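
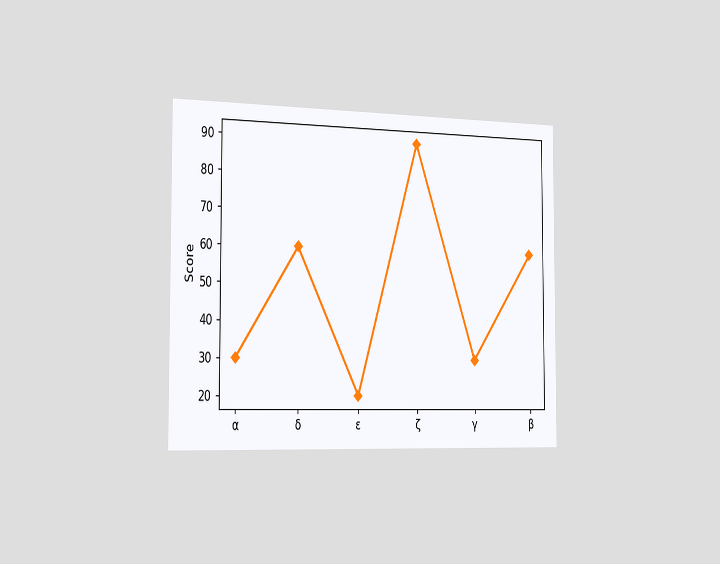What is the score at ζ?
The chart is viewed slightly from the left. At ζ, the line is at 90.

90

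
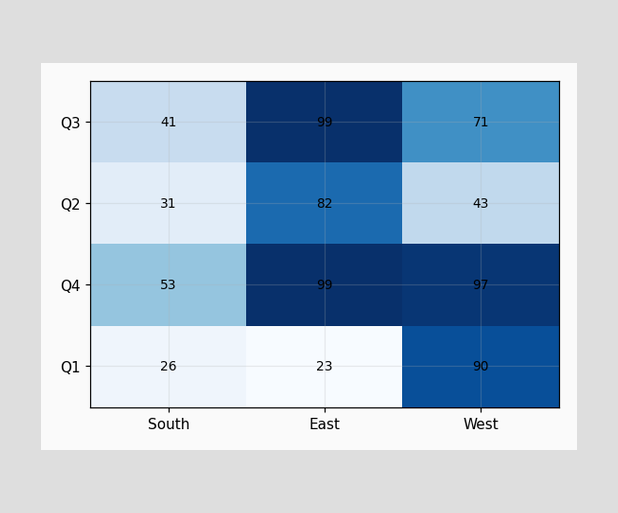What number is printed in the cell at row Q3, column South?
The (Q3, South) cell reads 41.

41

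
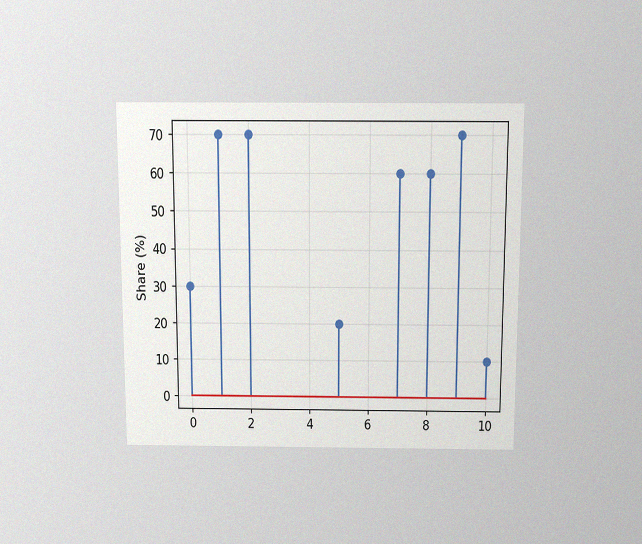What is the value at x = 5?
20%

The chart is viewed slightly from above, with some photo noise. The stem at x=5 reaches 20%.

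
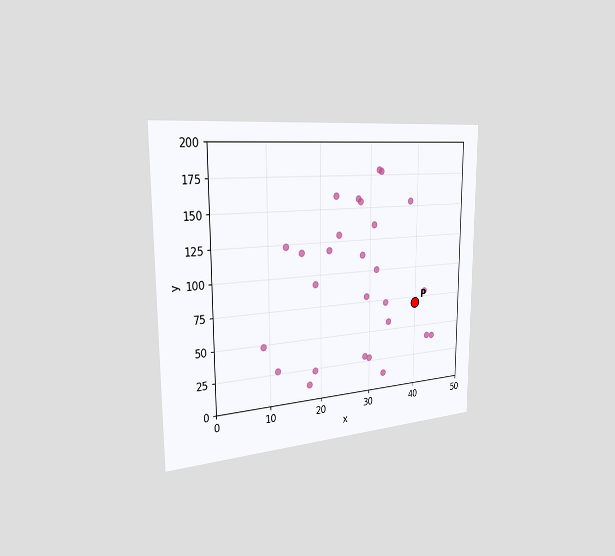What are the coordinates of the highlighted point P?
(40, 70)

The chart is viewed slightly from the left. Following the gridlines from P to each axis, P sits at (40, 70).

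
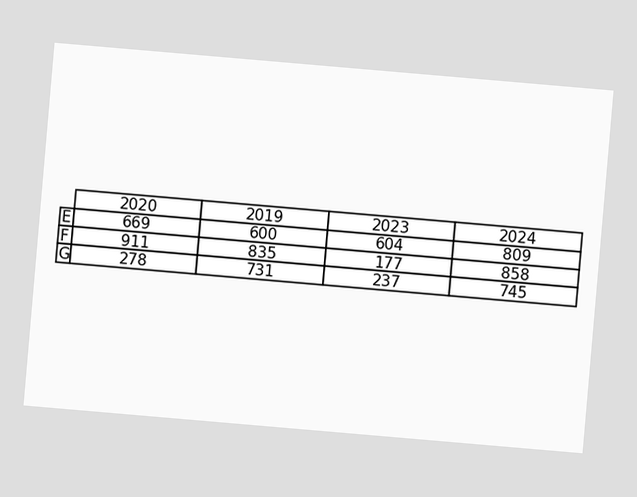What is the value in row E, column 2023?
The chart is tilted about 5° clockwise. The (E, 2023) cell reads 604.

604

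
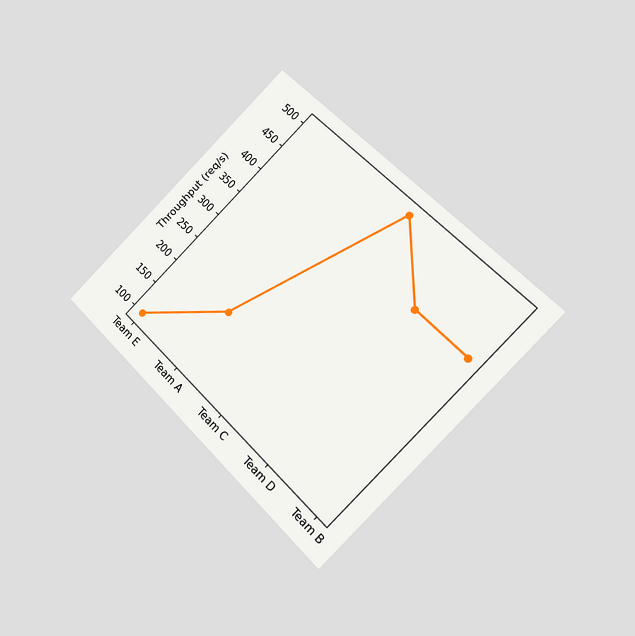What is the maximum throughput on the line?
500req/s

The chart is tilted about 45° clockwise and viewed slightly from the right. The highest point is at Team C, and reading across to the y-axis gives 500req/s.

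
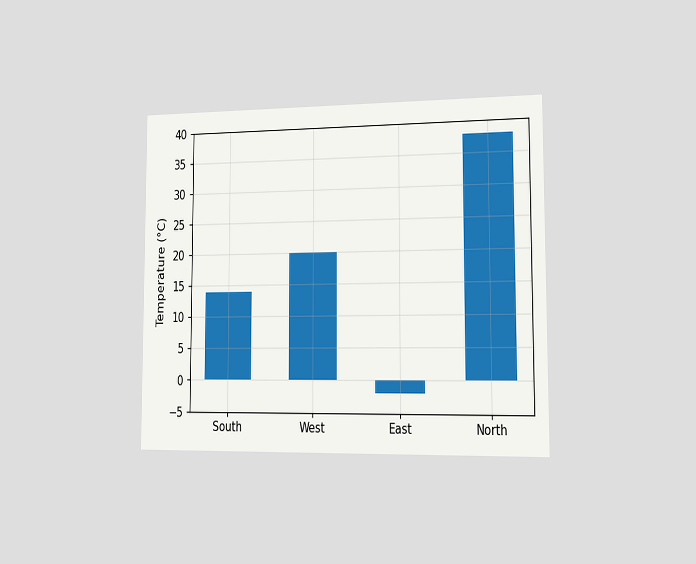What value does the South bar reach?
The chart is viewed slightly from the right. Reading along the chart's y-axis, the South bar reaches 14°C.

14°C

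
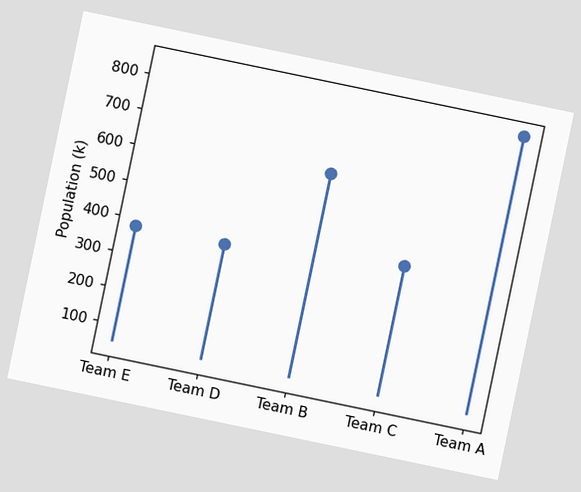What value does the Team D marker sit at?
378k

The chart is tilted about 12° clockwise. The Team D marker sits at 378k.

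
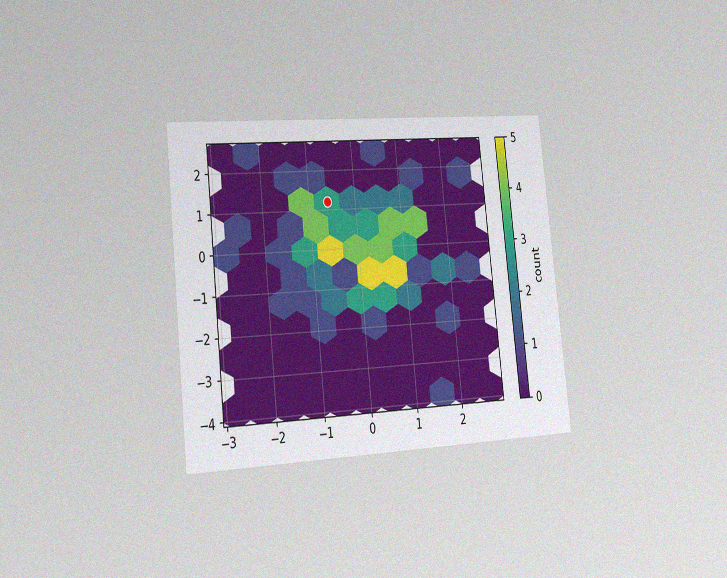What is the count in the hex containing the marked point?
3

The chart is tilted about 6° counter-clockwise and viewed slightly from the left, with some photo noise. The marked hex reads 3 on the colorbar.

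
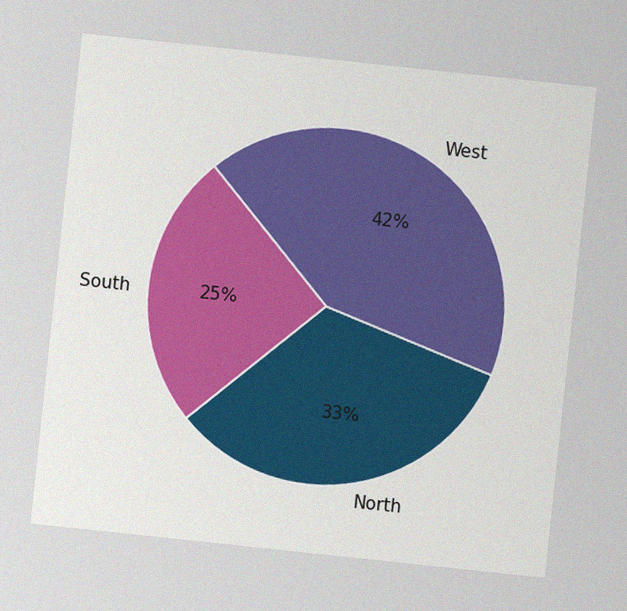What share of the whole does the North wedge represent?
The chart is tilted about 6° clockwise, with some photo noise. The North slice takes up 33% of the pie.

33%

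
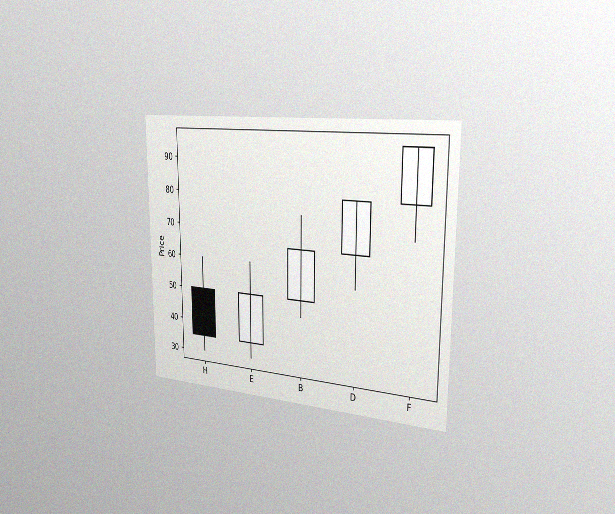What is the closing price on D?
The chart is viewed slightly from the right, with some photo noise. The D candle closes at 80.

80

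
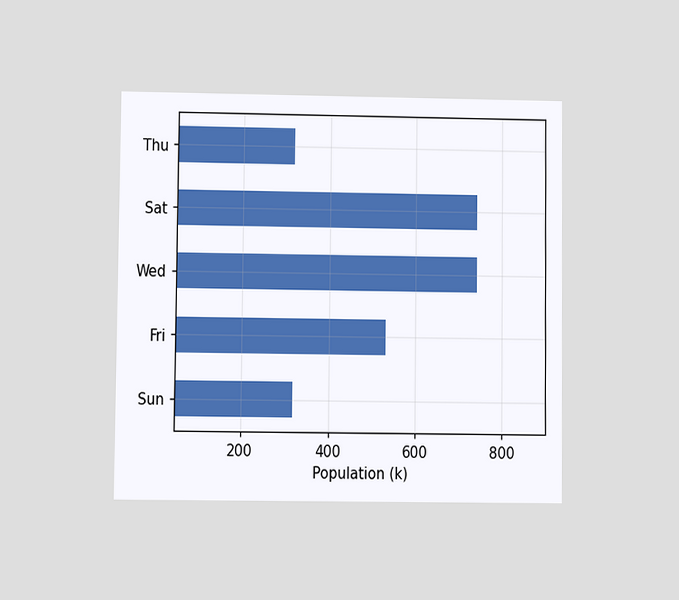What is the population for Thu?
318k

The chart is viewed at a slight angle. Reading along the chart's x-axis, the Thu bar reaches 318k.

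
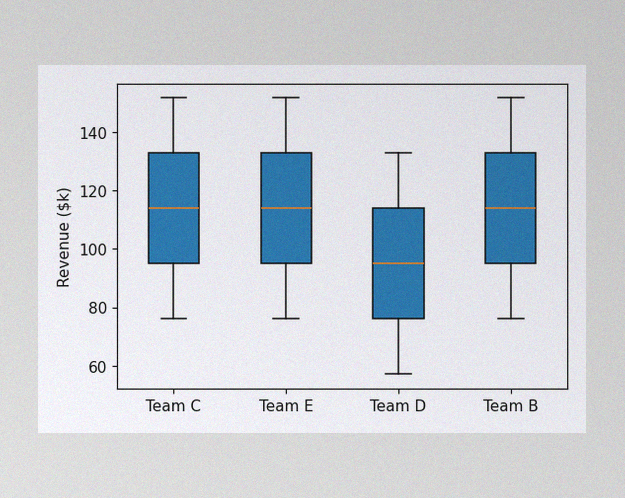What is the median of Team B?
$114k

The image has some photo noise and uneven lighting. The median line in the Team B box sits at $114k.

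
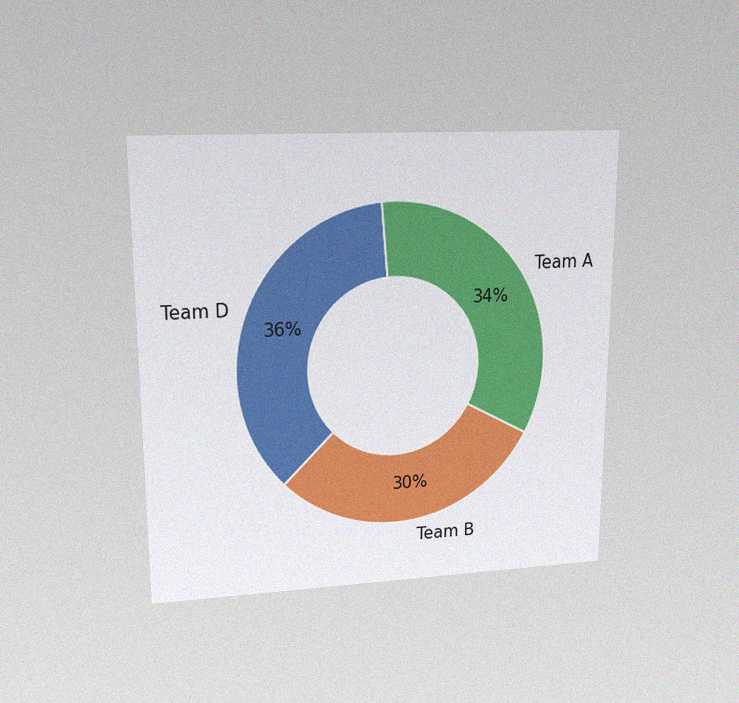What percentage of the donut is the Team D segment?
The chart is viewed at a slight angle, with some photo noise. The Team D segment takes up 36% of the ring.

36%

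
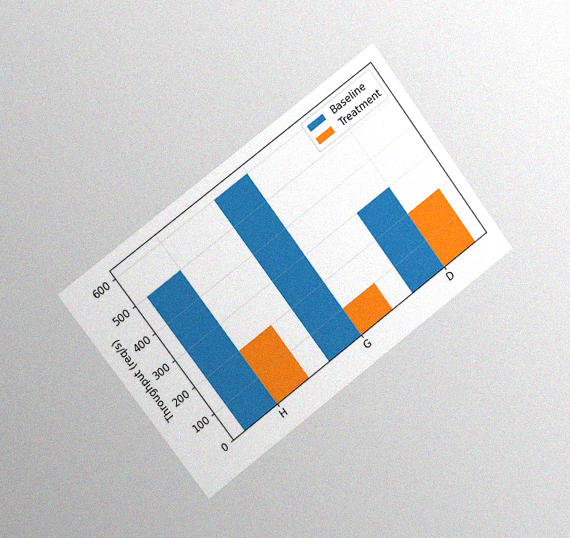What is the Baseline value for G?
The chart is tilted about 37° counter-clockwise and viewed slightly from the left, with some photo noise. The Baseline bar at G reaches 600req/s on the y-axis.

600req/s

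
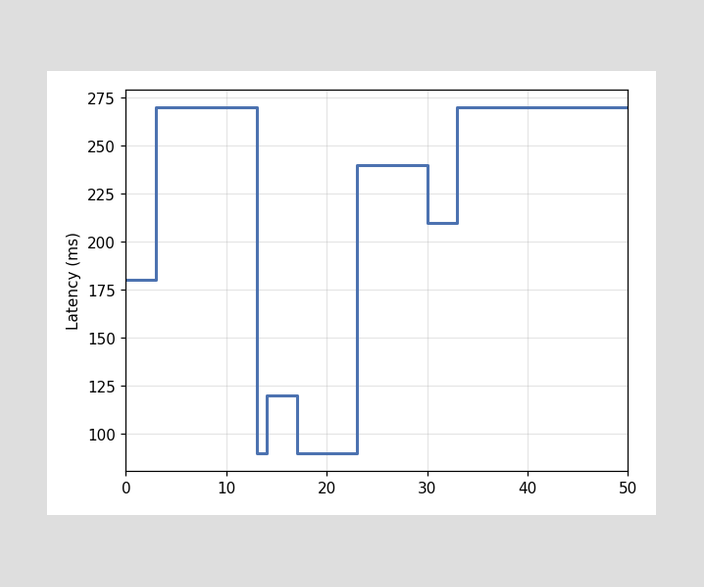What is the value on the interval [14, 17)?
On [14, 17) the step sits at 120ms.

120ms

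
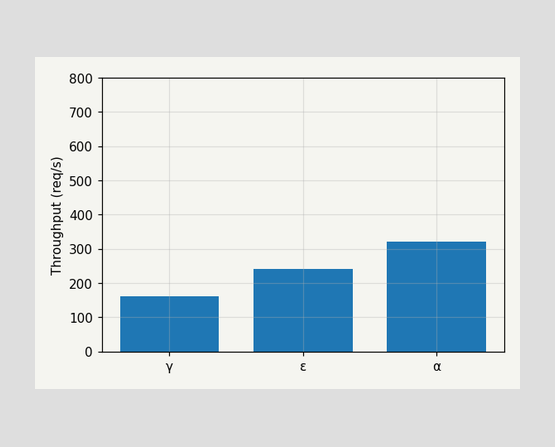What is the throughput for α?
Reading along the chart's y-axis, the α bar reaches 320req/s.

320req/s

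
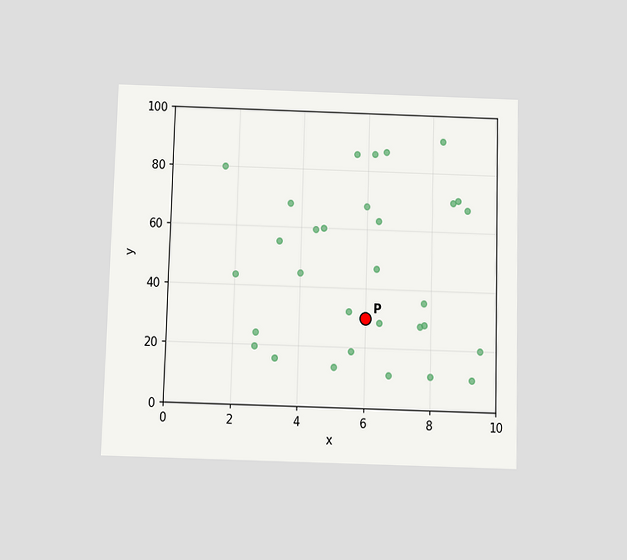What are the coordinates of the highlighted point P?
(6, 30)

The chart is viewed slightly from below. Following the gridlines from P to each axis, P sits at (6, 30).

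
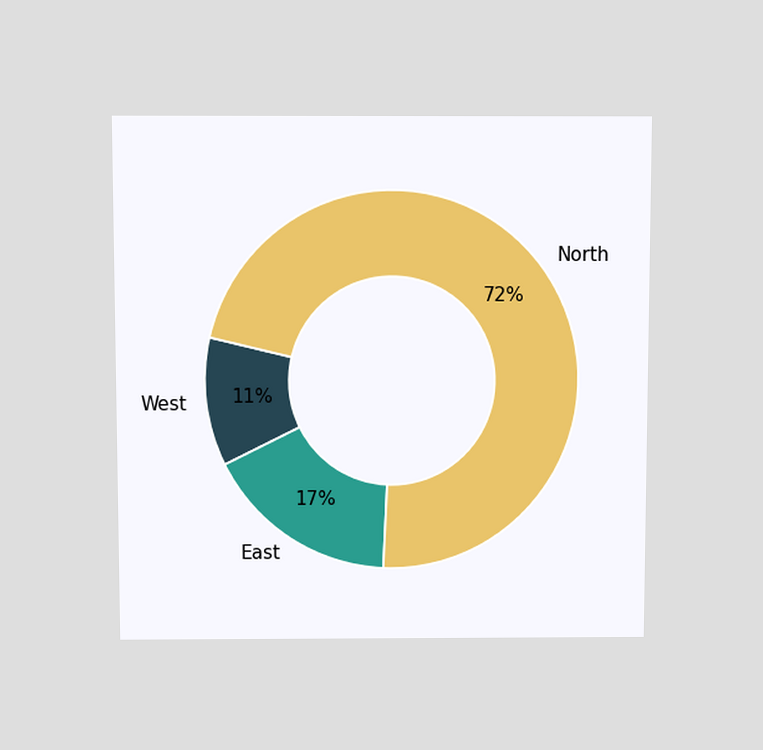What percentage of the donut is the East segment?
17%

The chart is viewed slightly from above. The East segment takes up 17% of the ring.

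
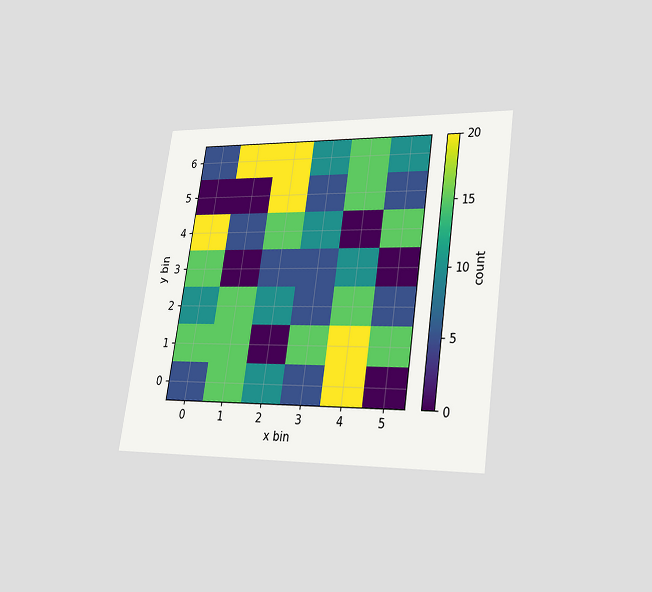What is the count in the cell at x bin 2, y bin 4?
15

The chart is tilted about 8° clockwise and viewed at a slight angle. Matching the cell (2, 4) against the colorbar gives 15.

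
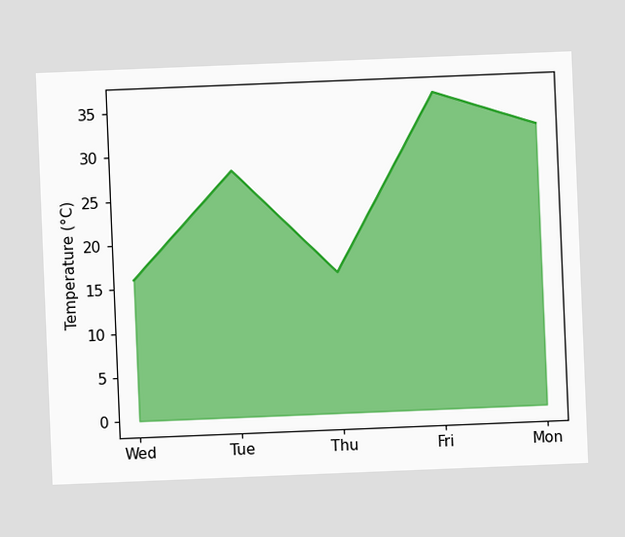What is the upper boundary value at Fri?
36°C

The chart is tilted about 2° counter-clockwise. At Fri the upper boundary is at 36°C.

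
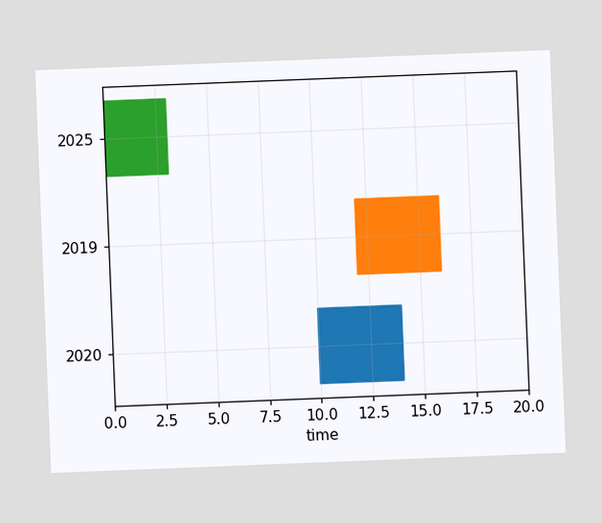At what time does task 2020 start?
The chart is tilted about 2° counter-clockwise. The 2020 bar begins at t=10.

10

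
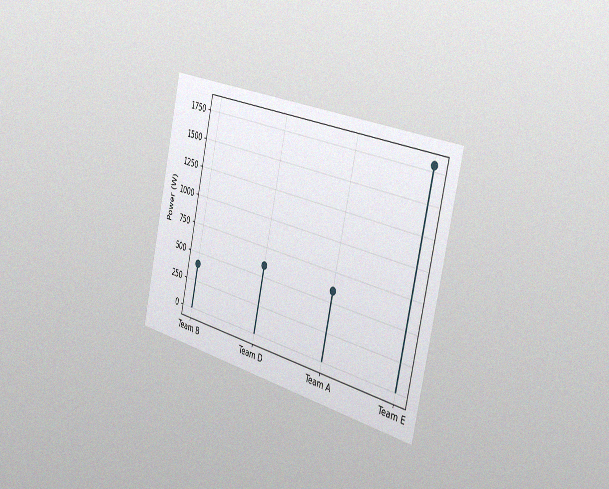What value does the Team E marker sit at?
1800W

The chart is tilted about 13° clockwise and viewed slightly from the right, with some photo noise. The Team E marker sits at 1800W.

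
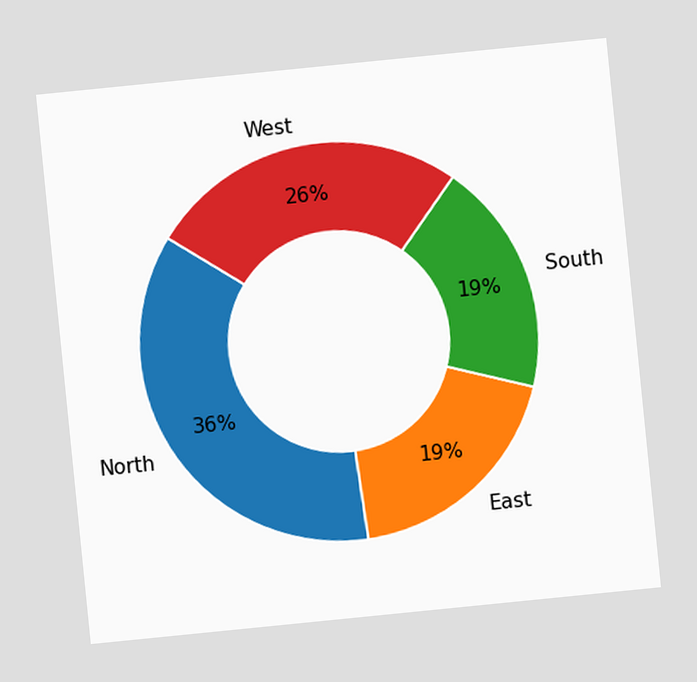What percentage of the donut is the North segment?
36%

The chart is tilted about 6° counter-clockwise. The North segment takes up 36% of the ring.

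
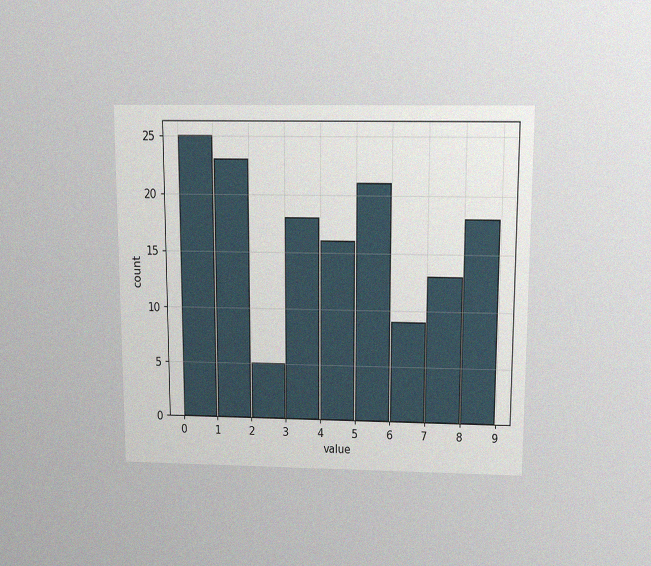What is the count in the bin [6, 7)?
9

The chart is viewed slightly from above, with some photo noise. The [6, 7) bin has height 9.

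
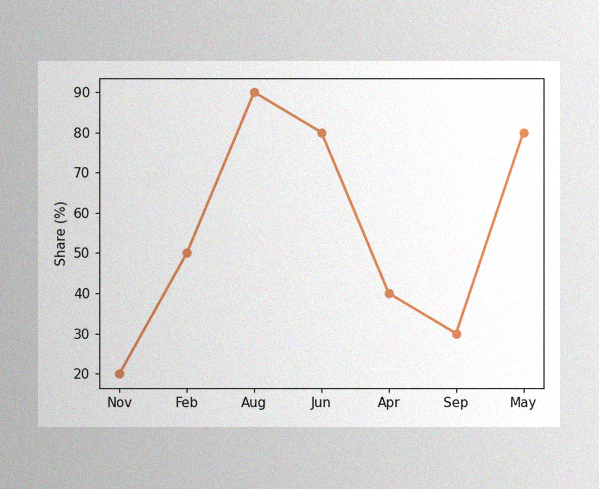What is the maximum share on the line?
90%

The image has some photo noise and uneven lighting. The highest point is at Aug, and reading across to the y-axis gives 90%.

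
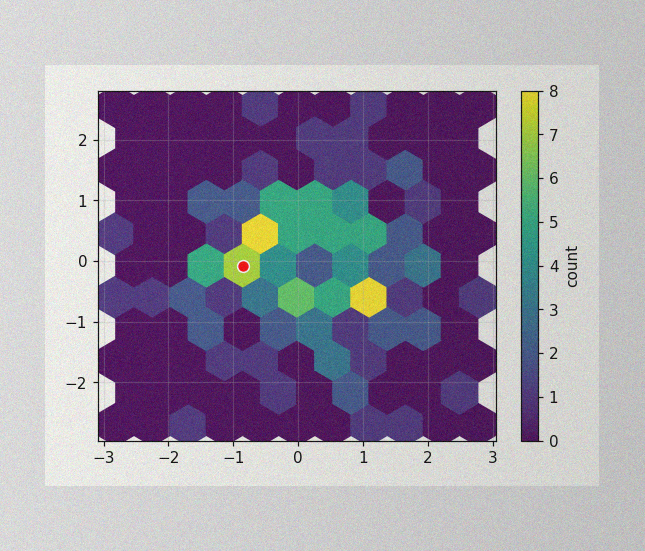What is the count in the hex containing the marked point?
The image has some photo noise and uneven lighting. The marked hex reads 7 on the colorbar.

7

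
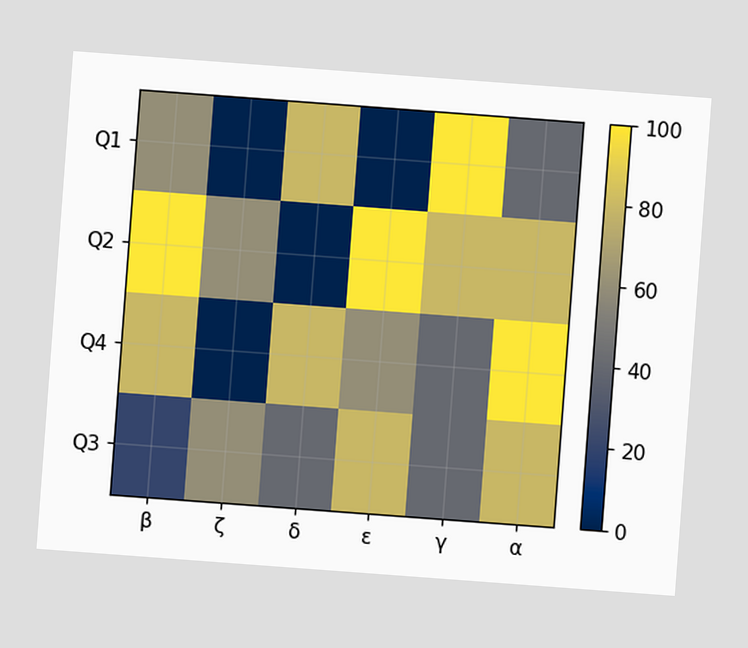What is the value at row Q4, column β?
80

The chart is tilted about 4° clockwise. Matching cell (Q4, β) against the colorbar gives 80.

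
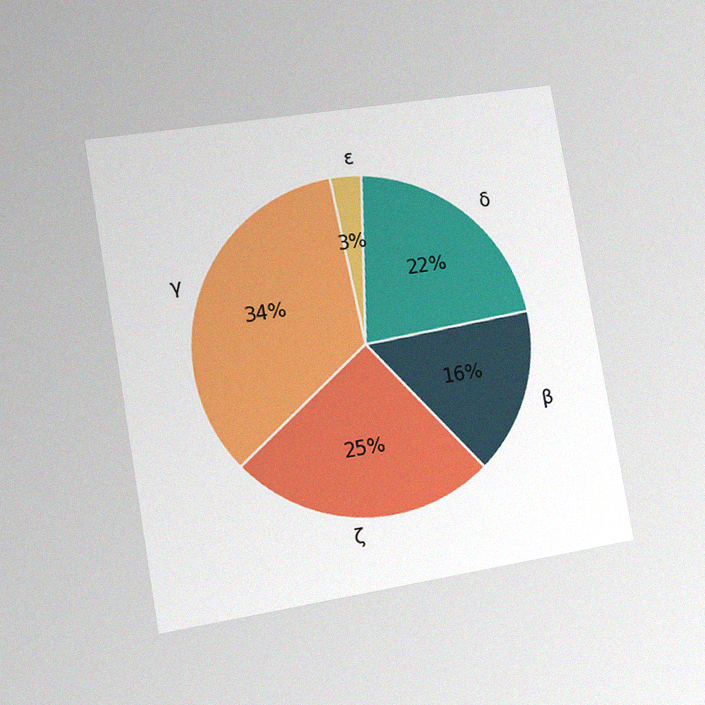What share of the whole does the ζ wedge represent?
25%

The chart is tilted about 10° counter-clockwise and viewed at a slight angle, with some photo noise. The ζ slice takes up 25% of the pie.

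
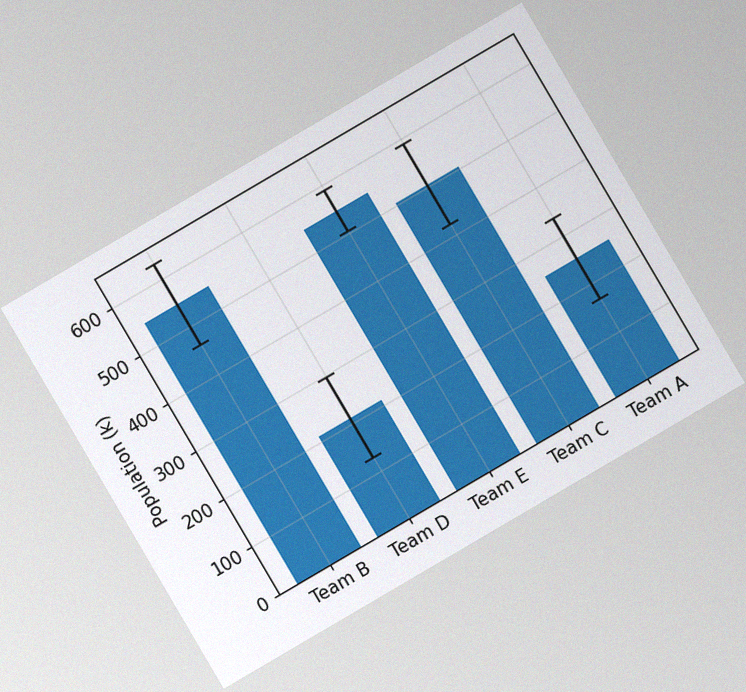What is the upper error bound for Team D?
294k

The chart is tilted about 30° counter-clockwise, with some photo noise. The Team D bar's upper whisker reaches 294k.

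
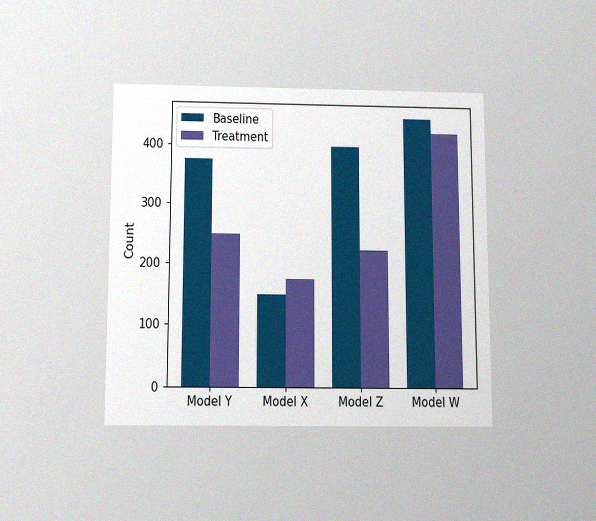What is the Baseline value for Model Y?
The chart is viewed slightly from below, with some photo noise. The Baseline bar at Model Y reaches 375 on the y-axis.

375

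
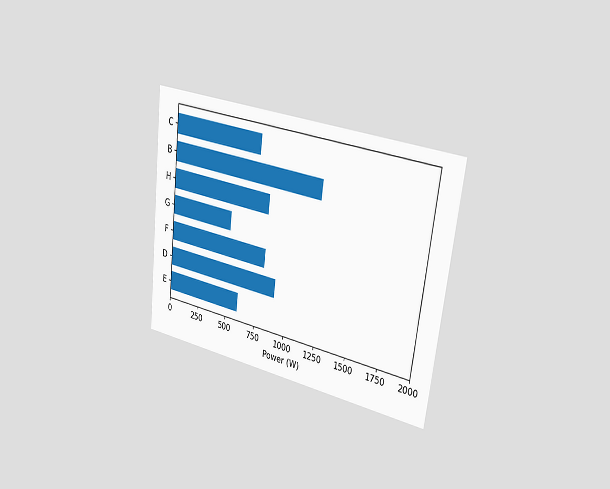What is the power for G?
The chart is tilted about 7° clockwise and viewed slightly from the right. Reading along the chart's x-axis, the G bar reaches 500W.

500W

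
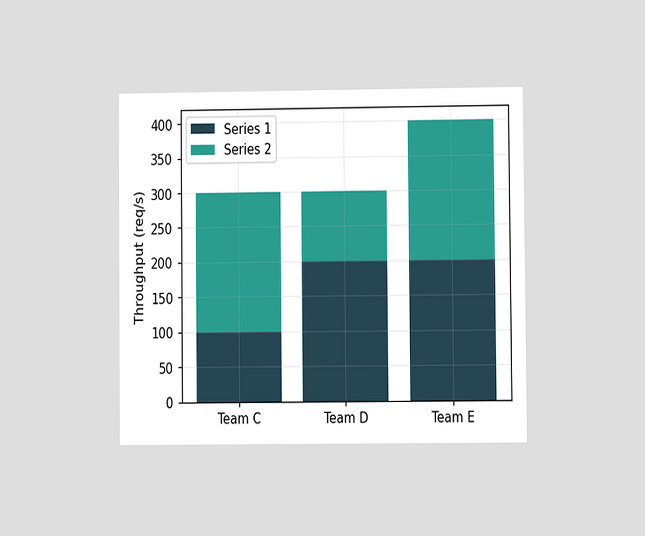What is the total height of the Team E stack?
400req/s

The chart is viewed at a slight angle. The Team E stack's top reaches 400req/s on the y-axis.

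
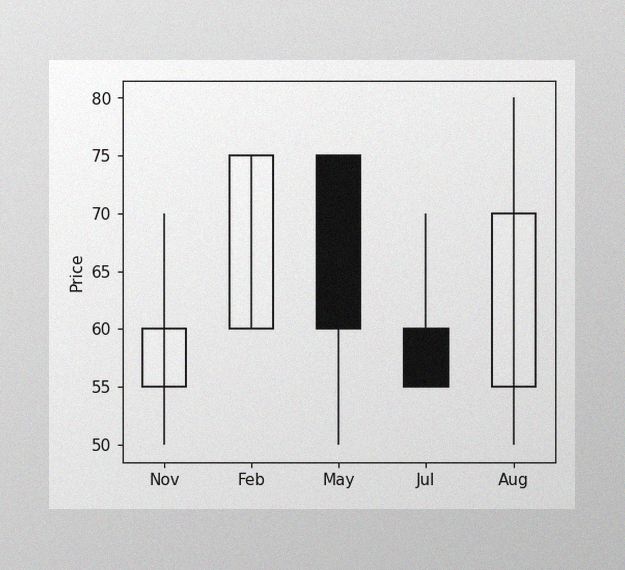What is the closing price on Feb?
75

The image has some photo noise and uneven lighting. The Feb candle closes at 75.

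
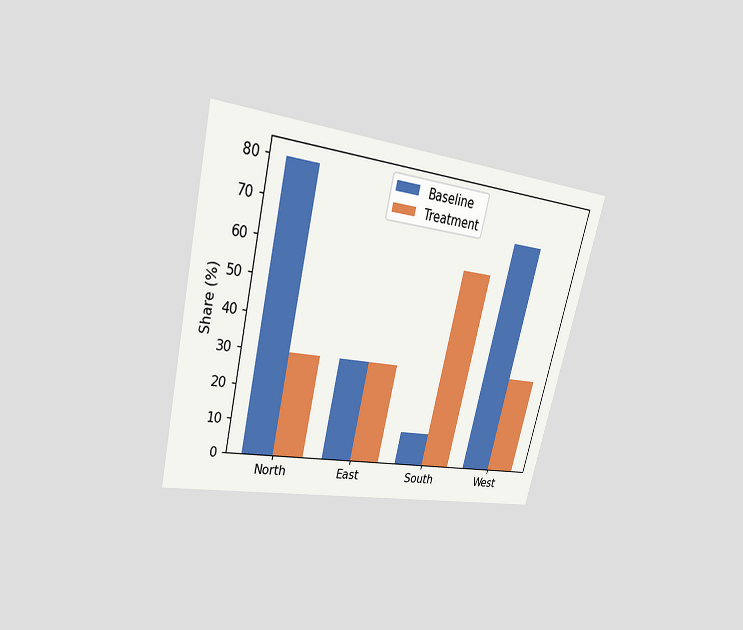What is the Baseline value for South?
The chart is tilted about 14° clockwise and viewed at a slight angle. The Baseline bar at South reaches 10% on the y-axis.

10%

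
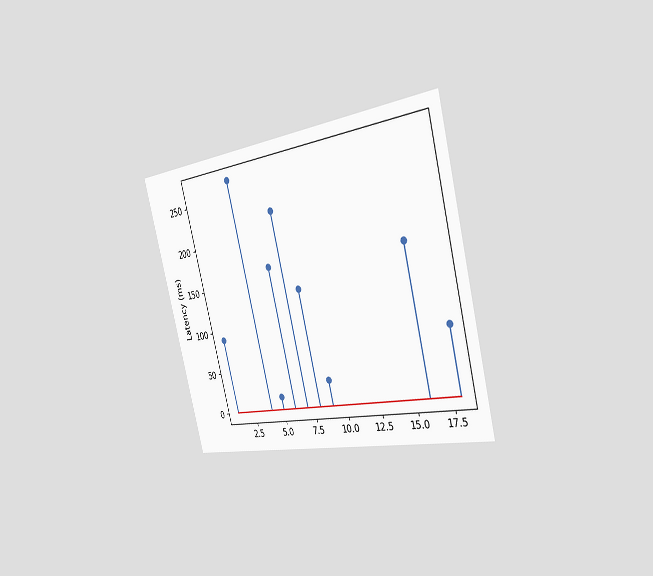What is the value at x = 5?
15ms

The chart is tilted about 14° counter-clockwise and viewed slightly from the right. The stem at x=5 reaches 15ms.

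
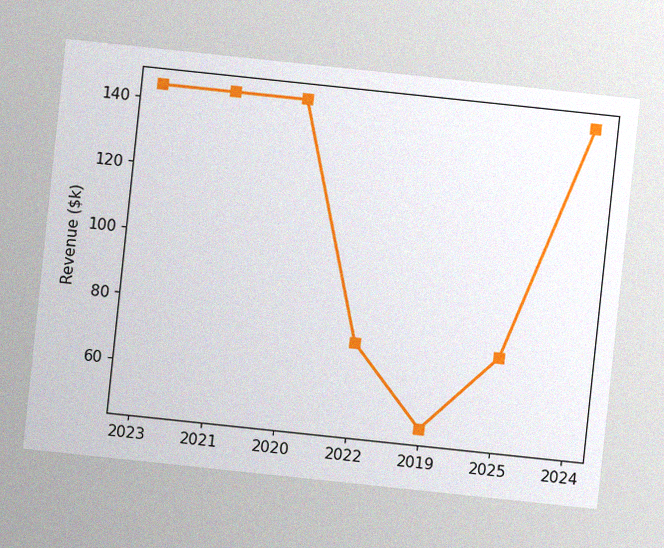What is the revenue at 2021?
$144k

The chart is tilted about 6° clockwise, with some photo noise. At 2021, the line is at $144k.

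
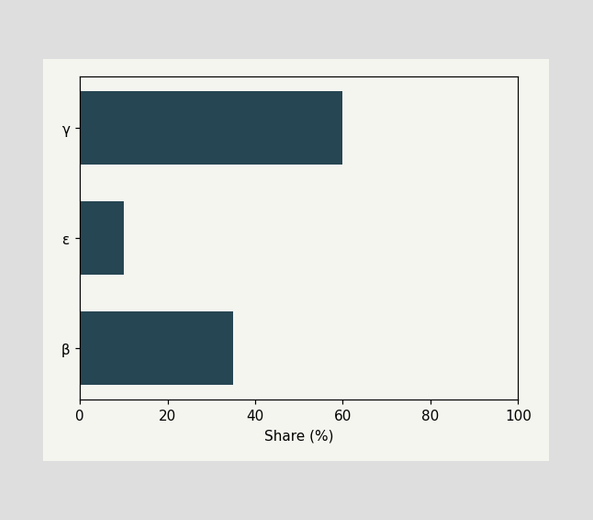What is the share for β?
Reading along the chart's x-axis, the β bar reaches 35%.

35%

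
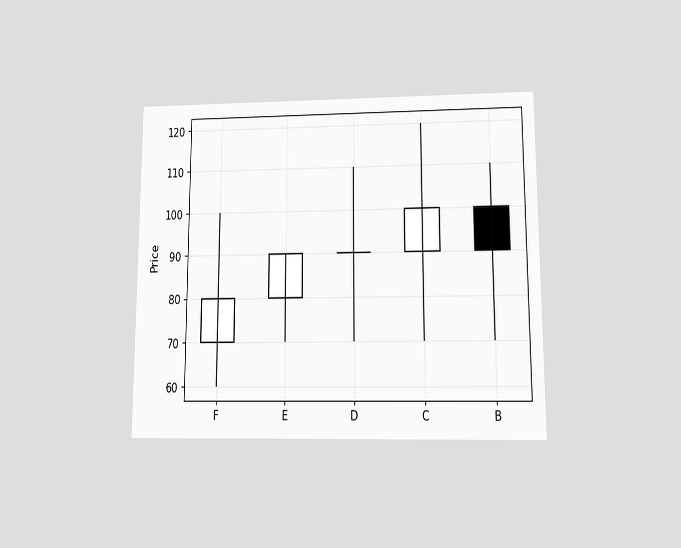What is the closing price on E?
90

The chart is viewed at a slight angle. The E candle closes at 90.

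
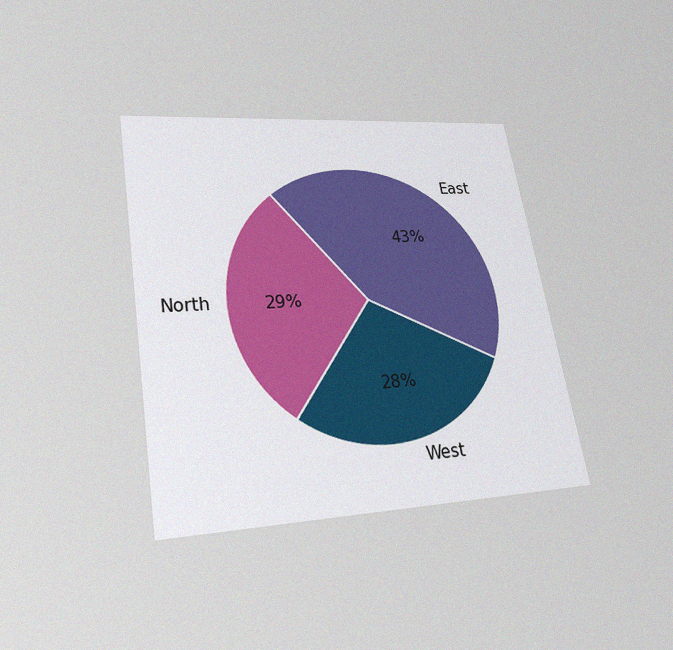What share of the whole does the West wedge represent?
The chart is tilted about 10° counter-clockwise and viewed slightly from below, with some photo noise. The West slice takes up 28% of the pie.

28%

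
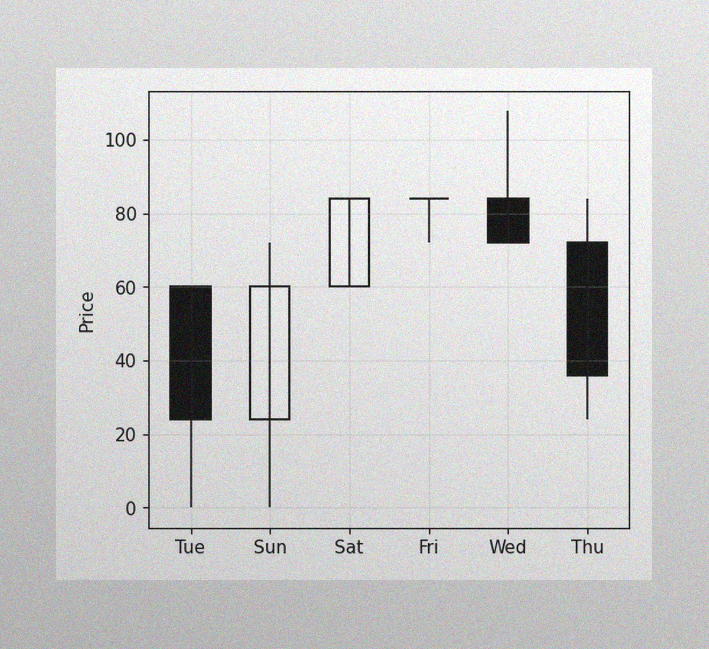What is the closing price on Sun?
60

The image has some photo noise and uneven lighting. The Sun candle closes at 60.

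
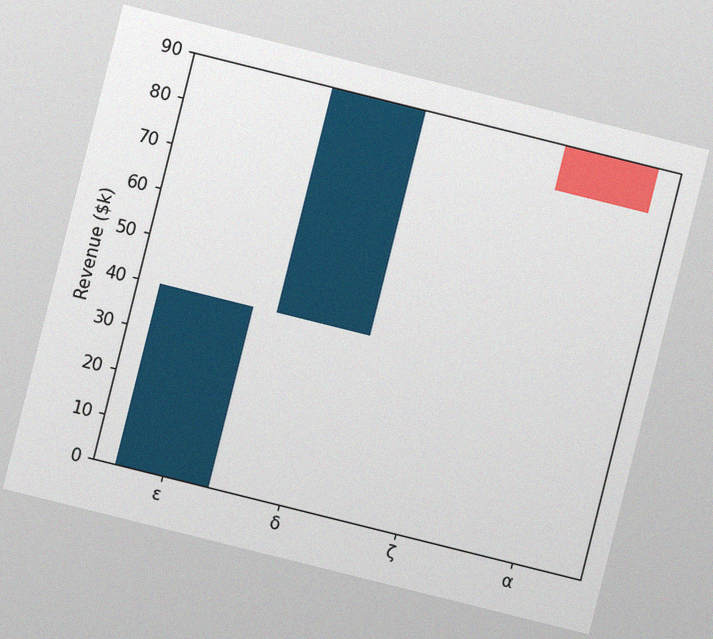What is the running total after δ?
$90k

The chart is tilted about 14° clockwise, with some photo noise. After δ the running total reaches $90k.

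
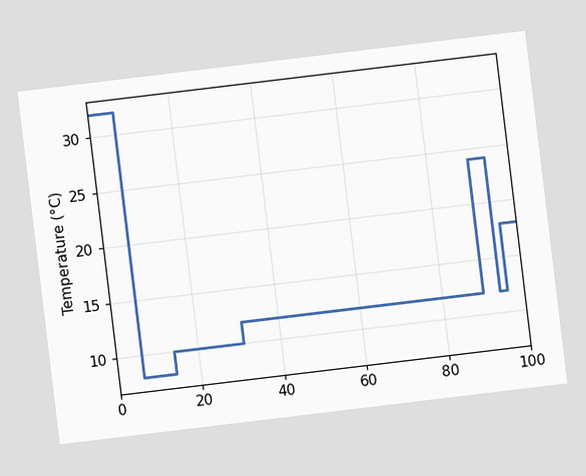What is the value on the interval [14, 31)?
The chart is tilted about 7° counter-clockwise. On [14, 31) the step sits at 10°C.

10°C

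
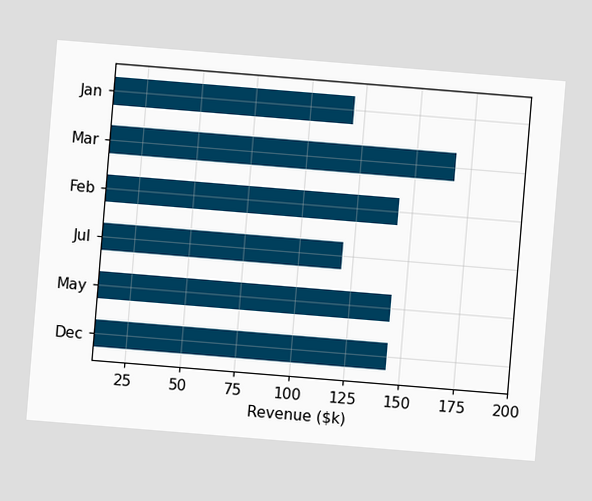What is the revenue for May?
$144k

The chart is tilted about 5° clockwise. Reading along the chart's x-axis, the May bar reaches $144k.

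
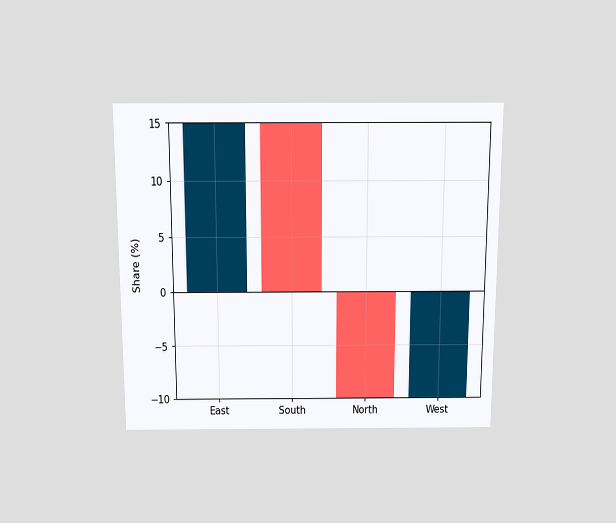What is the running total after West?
0%

The chart is viewed slightly from above. After West the running total reaches 0%.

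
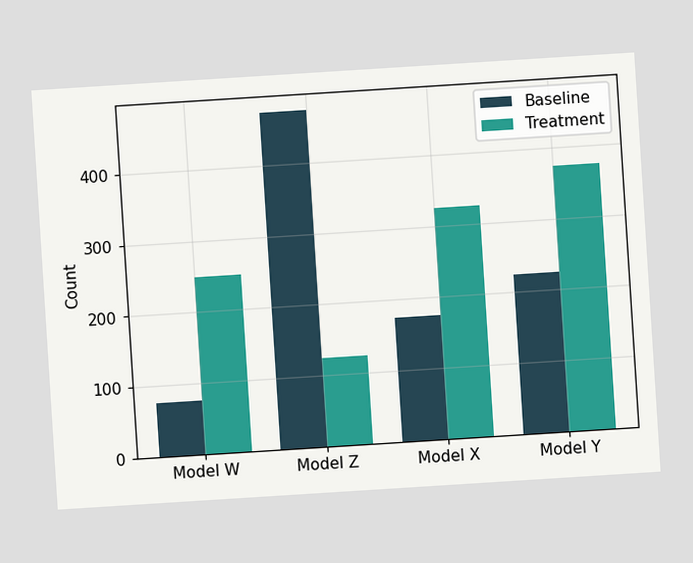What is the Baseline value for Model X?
The chart is tilted about 4° counter-clockwise. The Baseline bar at Model X reaches 175 on the y-axis.

175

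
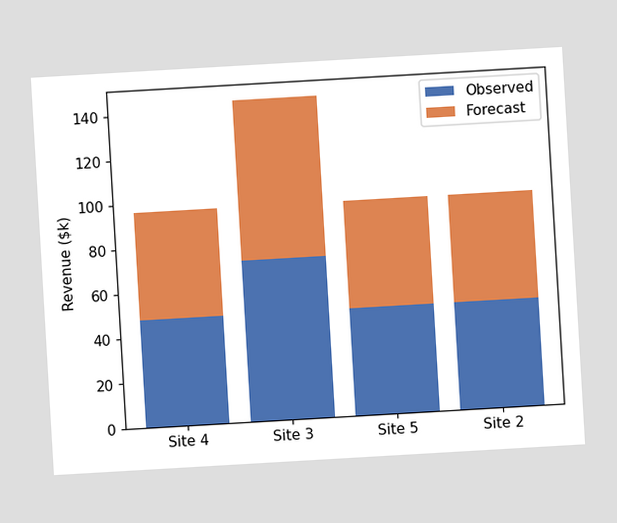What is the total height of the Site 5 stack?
The chart is tilted about 3° counter-clockwise. The Site 5 stack's top reaches $96k on the y-axis.

$96k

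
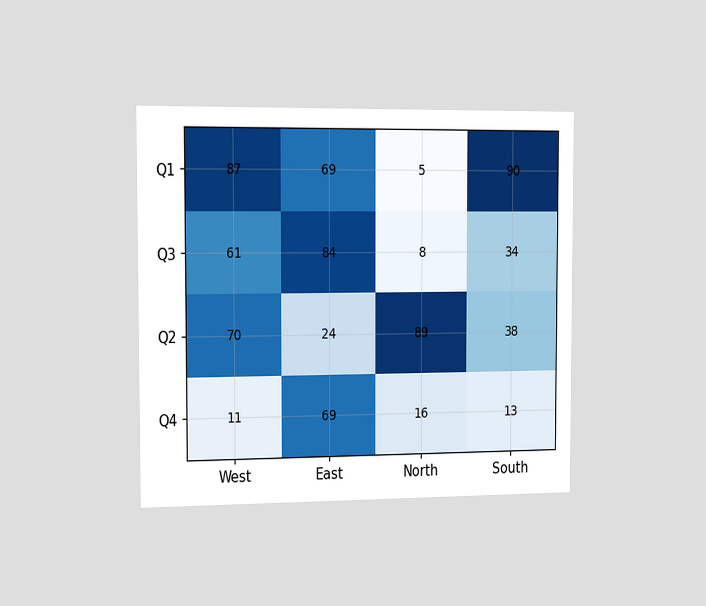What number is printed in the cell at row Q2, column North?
89

The chart is viewed slightly from the left. The (Q2, North) cell reads 89.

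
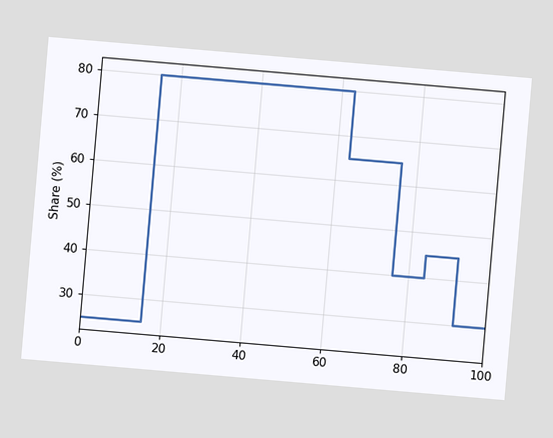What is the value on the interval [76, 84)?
40%

The chart is tilted about 5° clockwise. On [76, 84) the step sits at 40%.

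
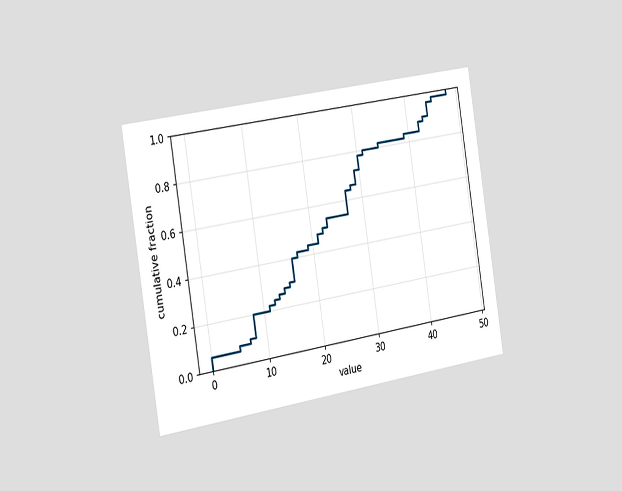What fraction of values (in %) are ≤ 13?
26%

The chart is tilted about 9° counter-clockwise and viewed slightly from the left. At x=13 the ECDF step is at 26%.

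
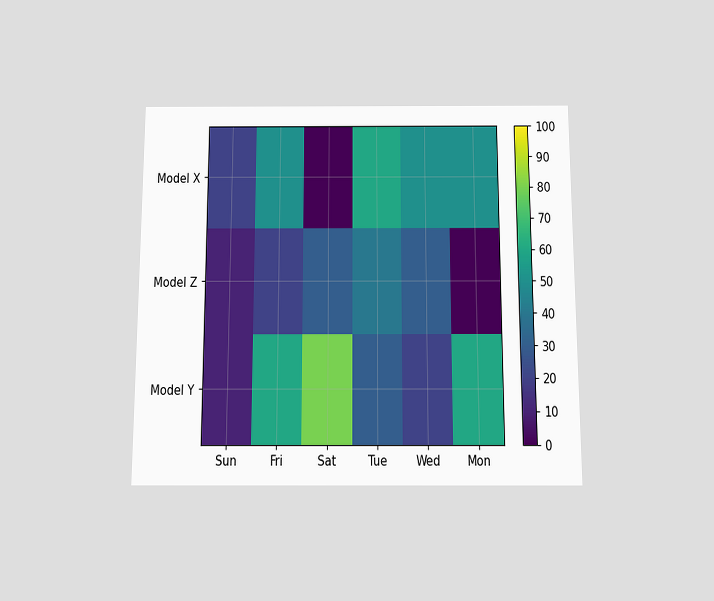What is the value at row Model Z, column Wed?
The chart is viewed slightly from below. Matching cell (Model Z, Wed) against the colorbar gives 30.

30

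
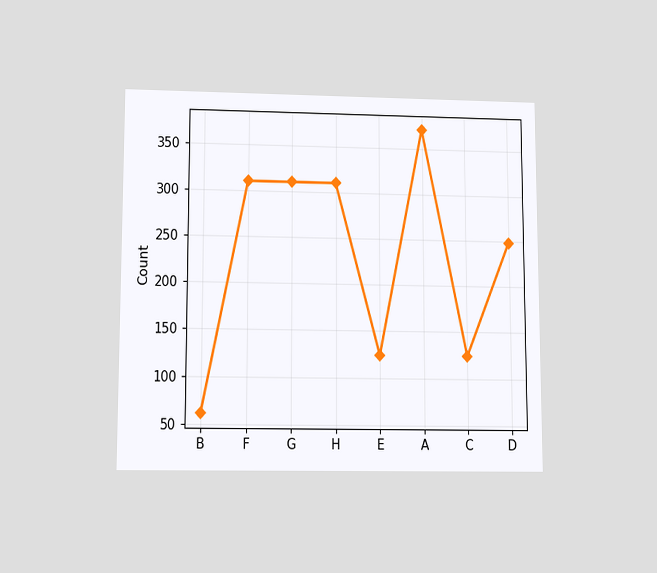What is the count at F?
310

The chart is viewed slightly from below. At F, the line is at 310.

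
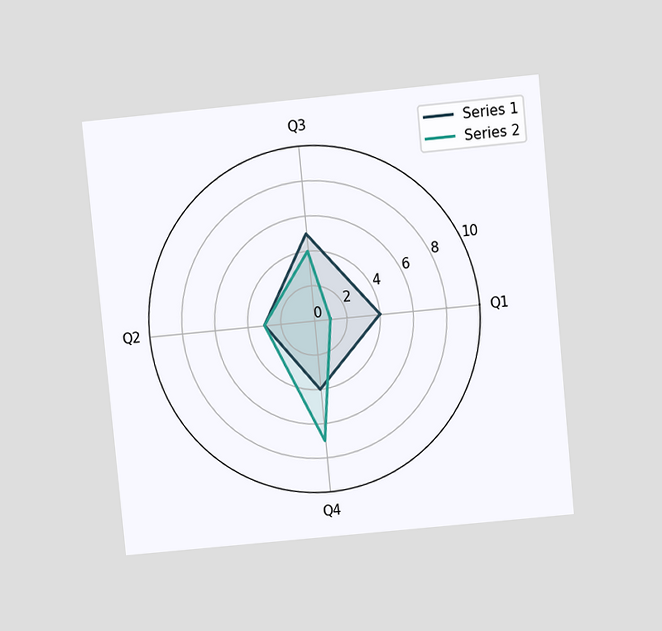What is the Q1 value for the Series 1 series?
4

The chart is tilted about 5° counter-clockwise and viewed at a slight angle. On the Q1 axis, Series 1 reaches 4.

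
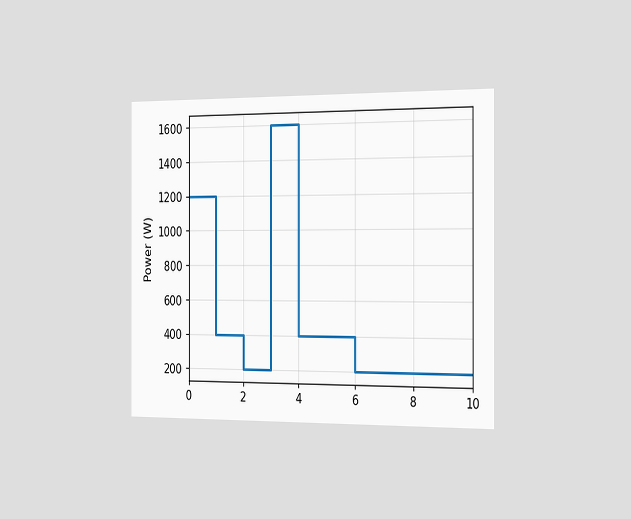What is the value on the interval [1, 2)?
400W

The chart is viewed slightly from the right. On [1, 2) the step sits at 400W.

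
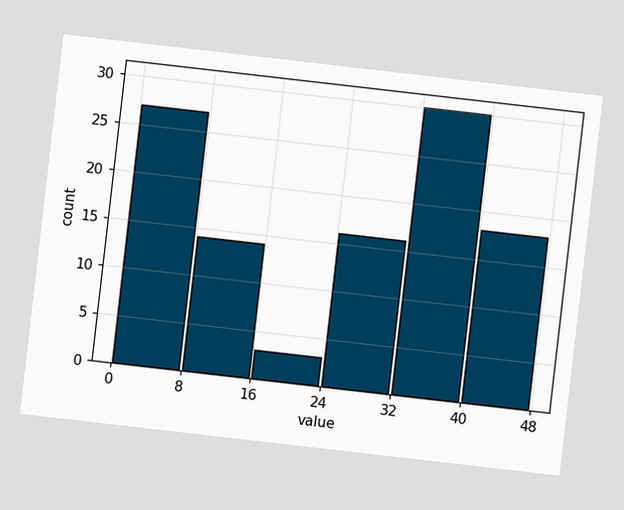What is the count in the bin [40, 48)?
The chart is tilted about 7° clockwise. The [40, 48) bin has height 18.

18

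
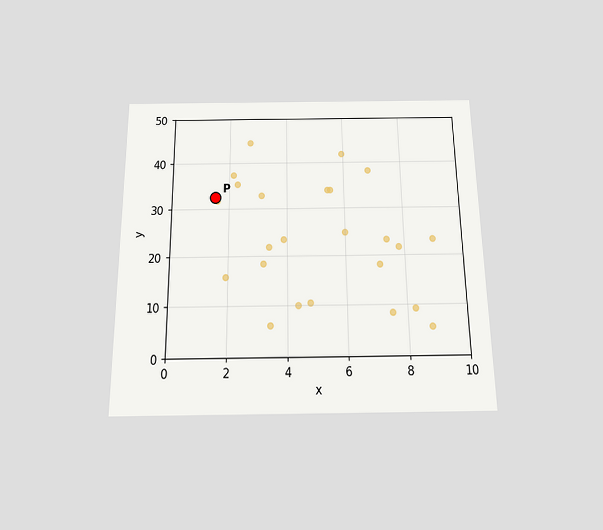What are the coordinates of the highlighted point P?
The chart is viewed slightly from below. Following the gridlines from P to each axis, P sits at (1.5, 32.5).

(1.5, 32.5)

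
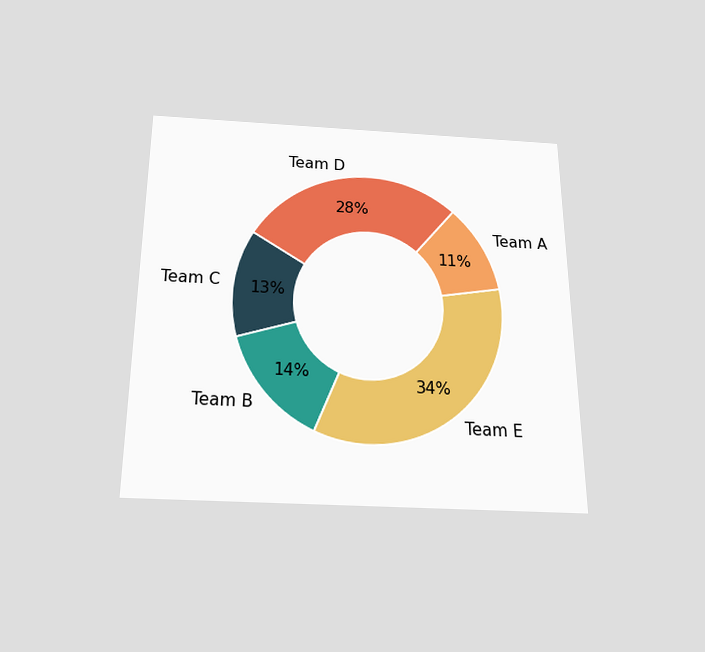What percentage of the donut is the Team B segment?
The chart is viewed slightly from below. The Team B segment takes up 14% of the ring.

14%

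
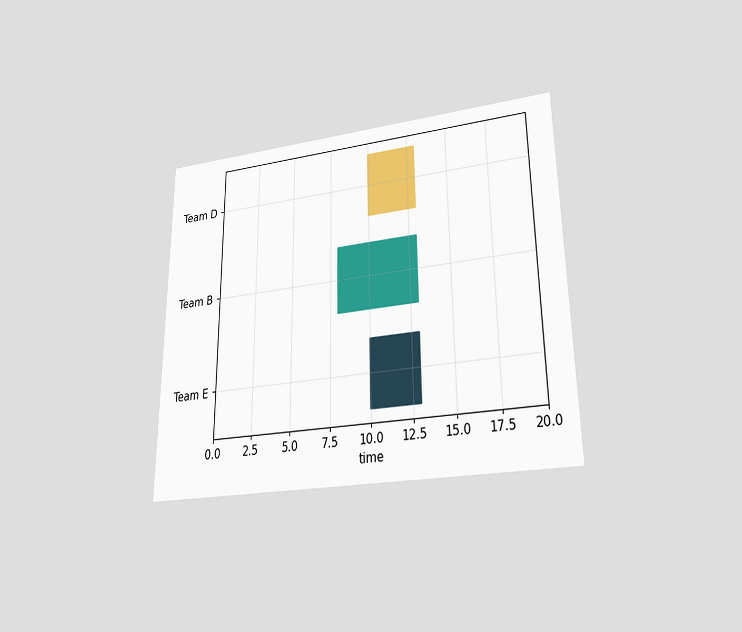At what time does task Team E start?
The chart is viewed slightly from below. The Team E bar begins at t=10.

10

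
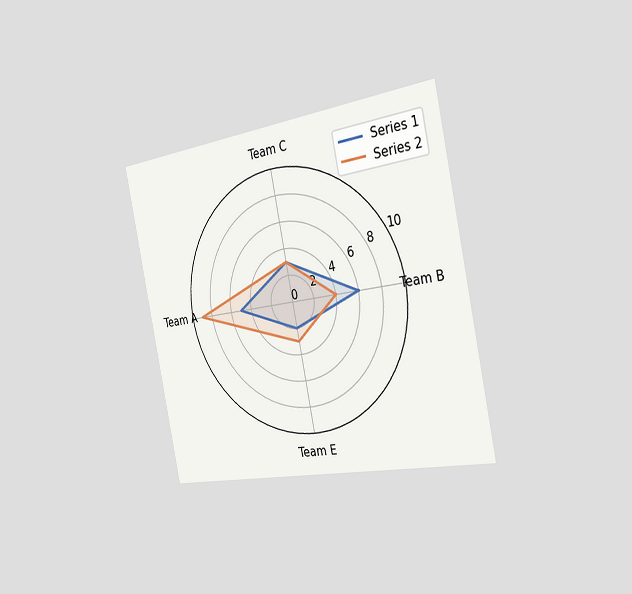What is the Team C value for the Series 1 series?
The chart is tilted about 12° counter-clockwise and viewed slightly from the right. On the Team C axis, Series 1 reaches 3.

3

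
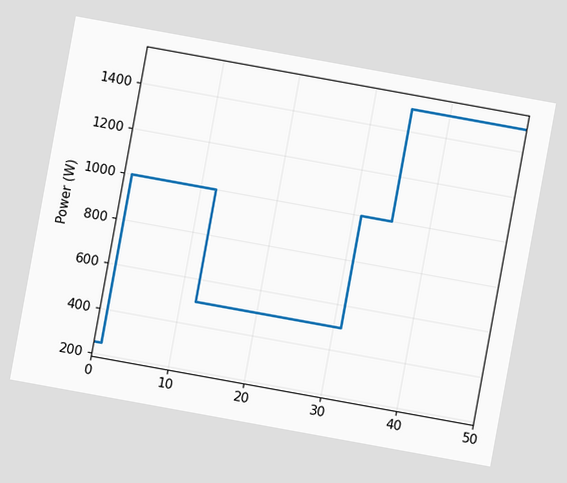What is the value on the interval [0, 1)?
250W

The chart is tilted about 10° clockwise. On [0, 1) the step sits at 250W.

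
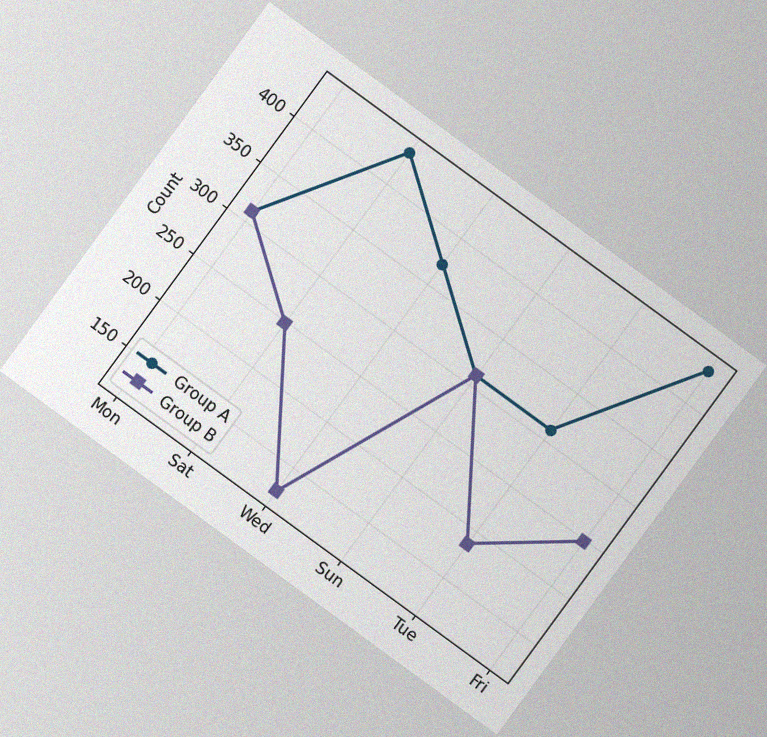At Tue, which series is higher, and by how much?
Group A, by 124

The chart is tilted about 36° clockwise, with some photo noise. At Tue, Group A sits above the other line by 124.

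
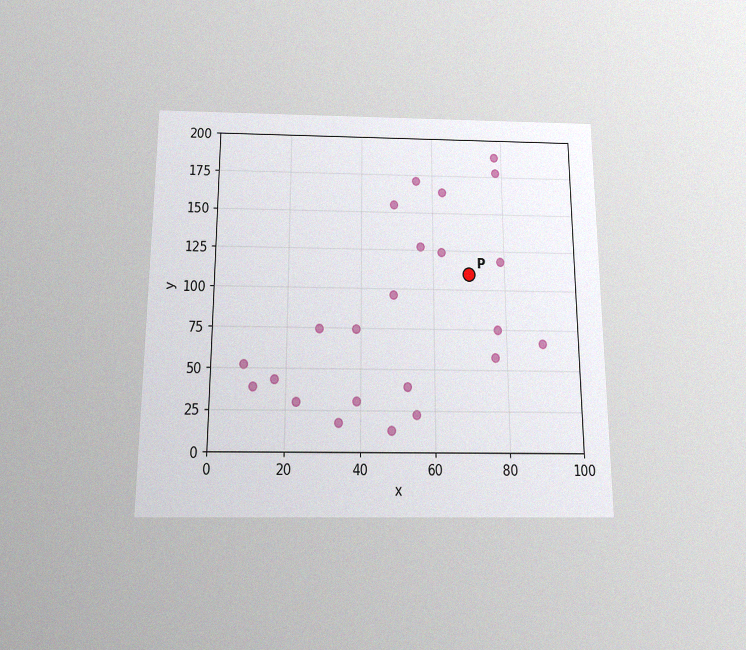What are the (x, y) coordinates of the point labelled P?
(70, 110)

The chart is viewed slightly from below, with some photo noise. Following the gridlines from P to each axis, P sits at (70, 110).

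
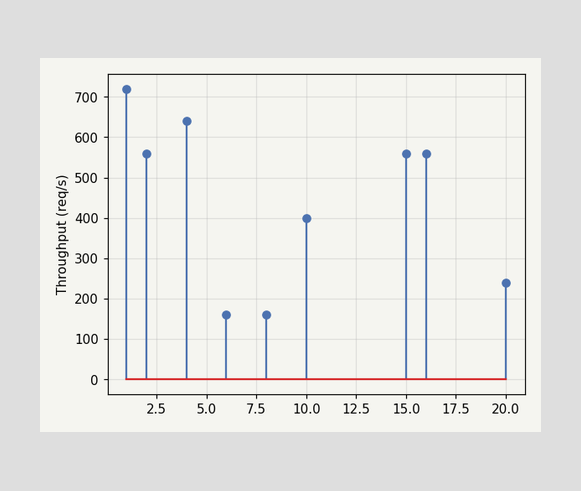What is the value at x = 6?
160req/s

The stem at x=6 reaches 160req/s.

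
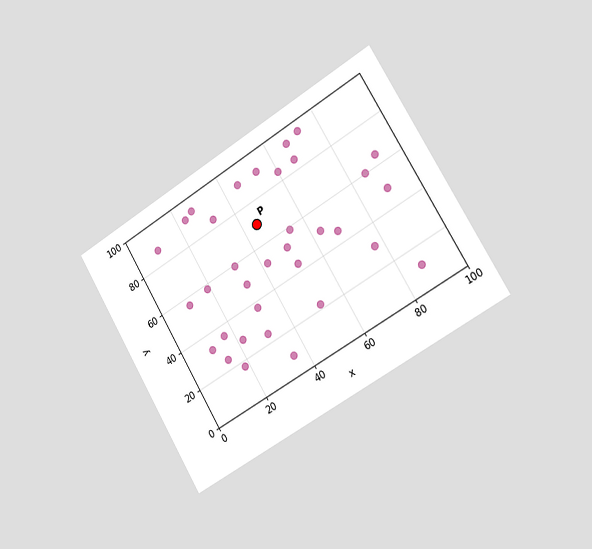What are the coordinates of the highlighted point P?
The chart is tilted about 31° counter-clockwise and viewed slightly from the right. Following the gridlines from P to each axis, P sits at (45, 70).

(45, 70)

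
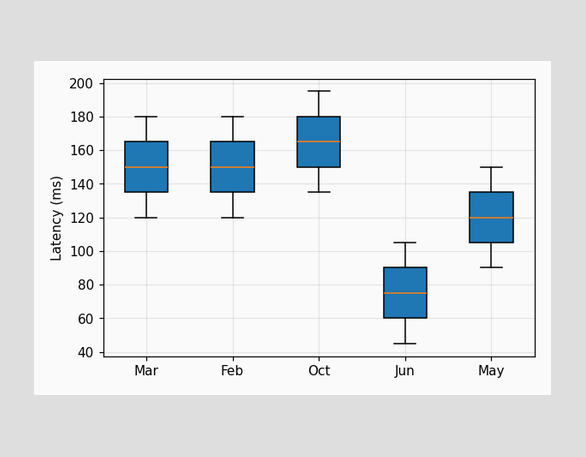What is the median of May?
The median line in the May box sits at 120ms.

120ms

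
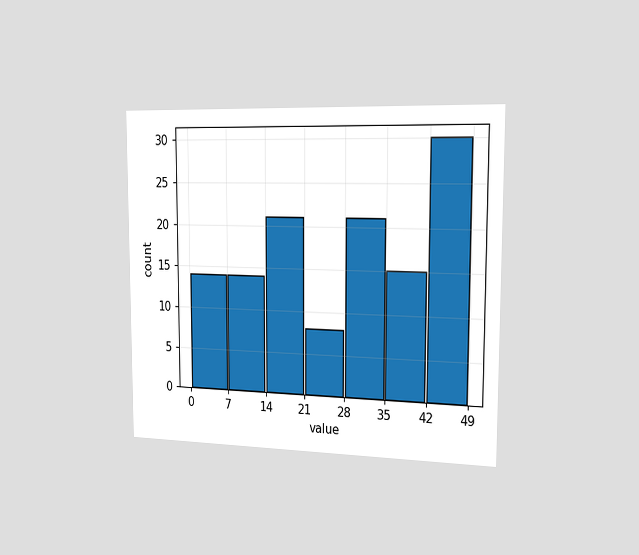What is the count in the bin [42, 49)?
30

The chart is viewed slightly from the right. The [42, 49) bin has height 30.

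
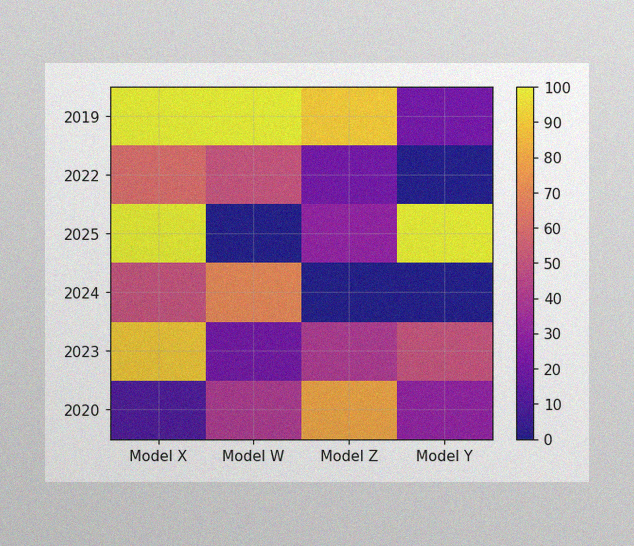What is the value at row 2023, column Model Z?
The image has some photo noise and uneven lighting. Matching cell (2023, Model Z) against the colorbar gives 40.

40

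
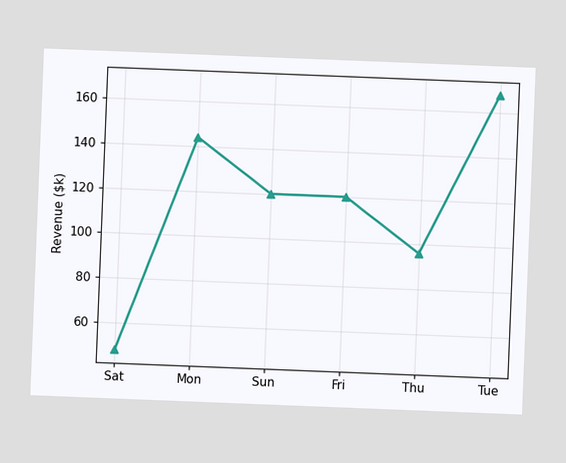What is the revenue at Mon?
$144k

The chart is tilted about 2° clockwise. At Mon, the line is at $144k.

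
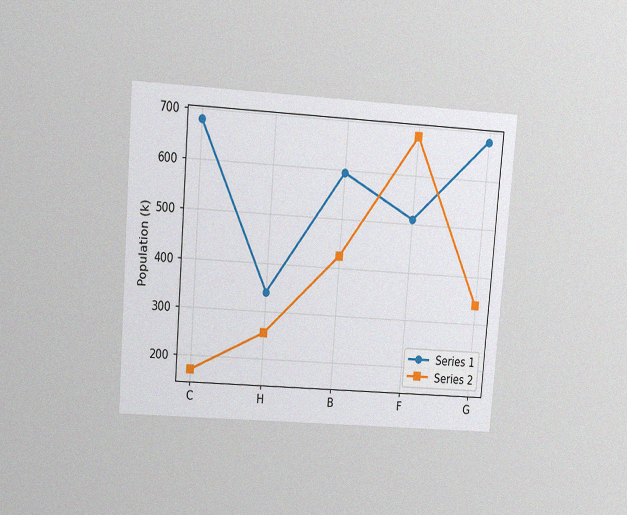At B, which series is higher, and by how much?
The chart is tilted about 4° clockwise and viewed slightly from above, with some photo noise. At B, Series 1 sits above the other line by 170k.

Series 1, by 170k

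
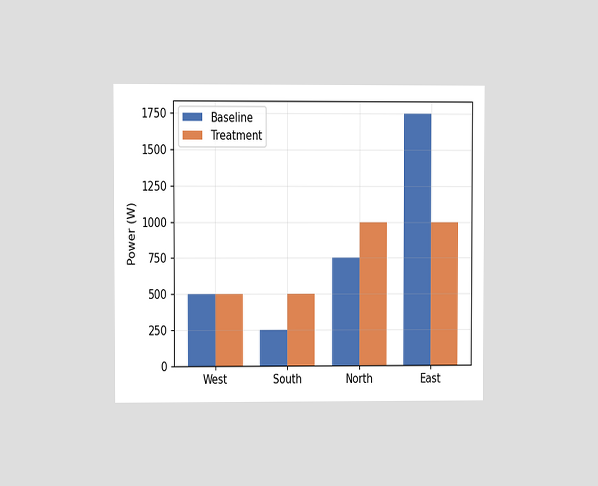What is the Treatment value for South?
500W

The chart is viewed at a slight angle. The Treatment bar at South reaches 500W on the y-axis.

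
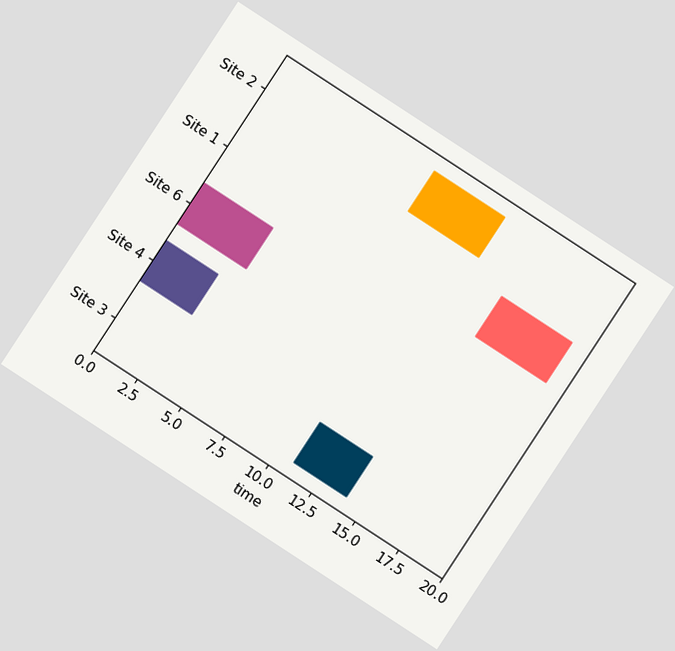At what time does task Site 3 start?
11

The chart is tilted about 33° clockwise. The Site 3 bar begins at t=11.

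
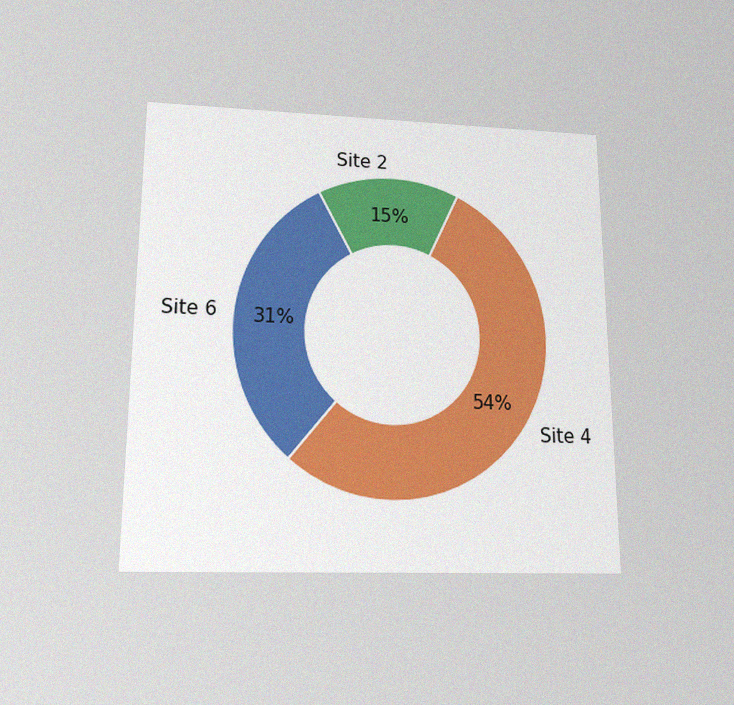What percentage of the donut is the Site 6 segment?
The chart is viewed slightly from below, with some photo noise. The Site 6 segment takes up 31% of the ring.

31%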